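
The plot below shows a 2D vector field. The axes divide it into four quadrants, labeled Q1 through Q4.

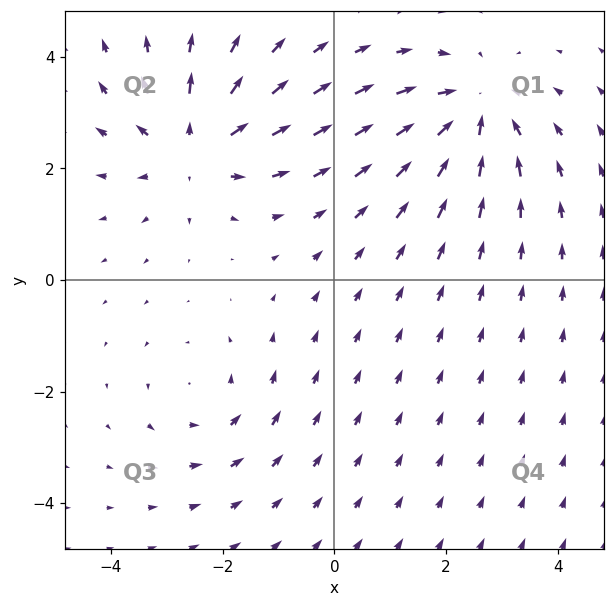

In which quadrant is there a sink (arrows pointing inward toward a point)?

The sink sits at approximately (2.5, 3.0), which lies in quadrant Q1. The divergence there is about -4, negative as expected for a sink.

Q1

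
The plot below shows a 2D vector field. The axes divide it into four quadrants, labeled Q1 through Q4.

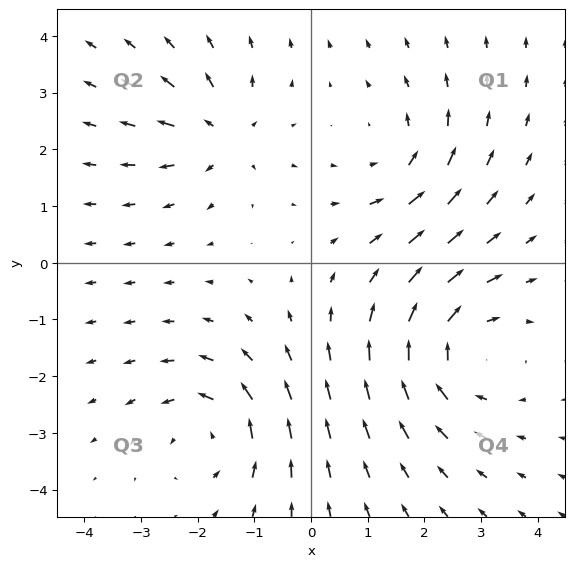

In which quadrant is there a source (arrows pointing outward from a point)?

The source sits at approximately (-1.6, 2.3), which lies in quadrant Q2. The divergence there is about +4, positive as expected for a source.

Q2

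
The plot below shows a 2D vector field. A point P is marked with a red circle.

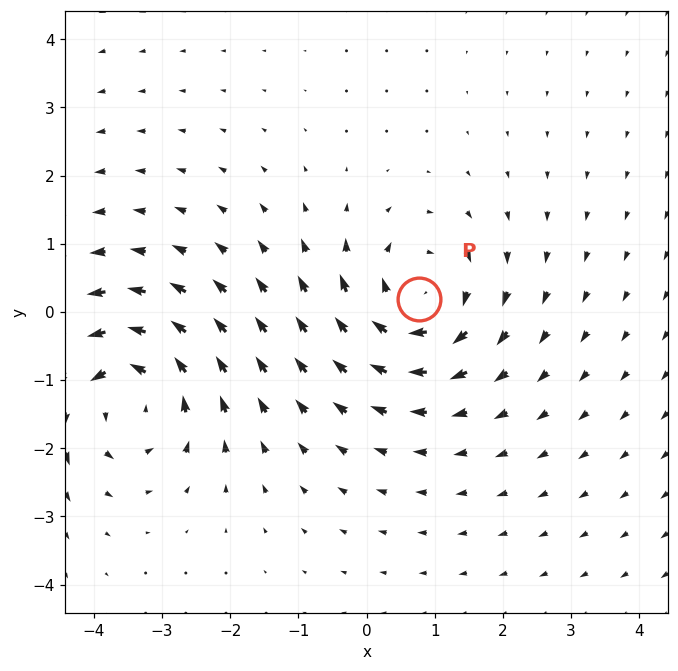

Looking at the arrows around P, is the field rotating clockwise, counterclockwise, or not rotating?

Near P at (0.8, 0.2) the arrows circulate clockwise. The curl (z-component) there is about -5; negative curl means clockwise rotation.

clockwise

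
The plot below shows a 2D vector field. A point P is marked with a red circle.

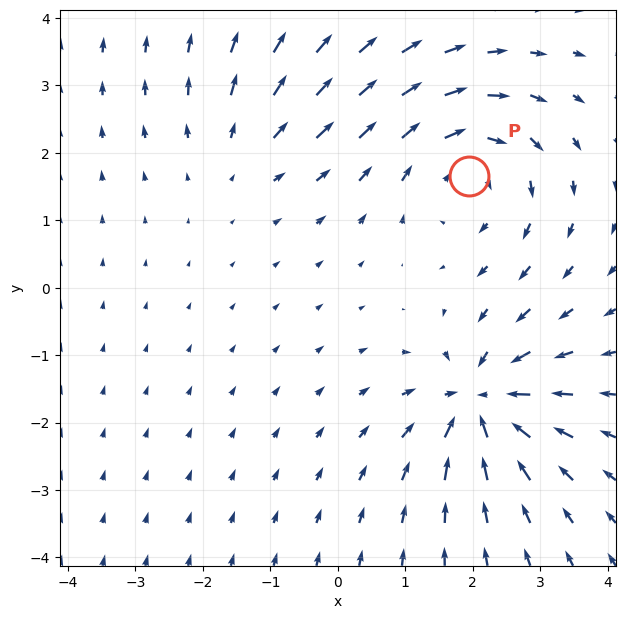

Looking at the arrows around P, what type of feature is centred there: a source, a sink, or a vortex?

At P (1.9, 1.7) the arrows circulate clockwise. Divergence ≈0, curl about -4 — near-zero divergence with nonzero curl is a vortex.

vortex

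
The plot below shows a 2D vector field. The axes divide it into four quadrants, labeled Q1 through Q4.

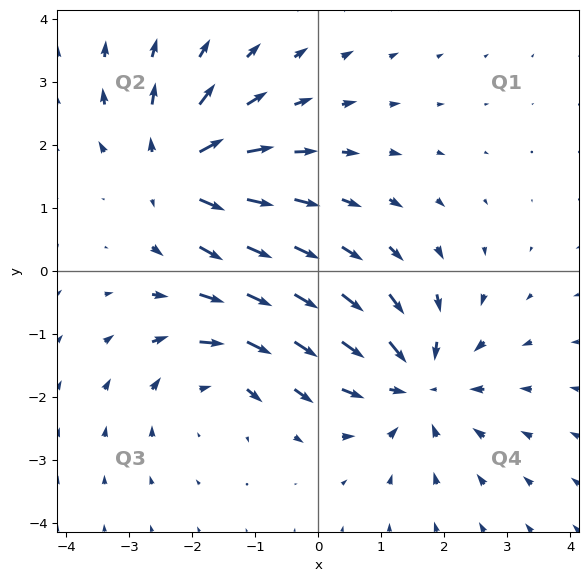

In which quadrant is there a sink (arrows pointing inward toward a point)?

Q4

The sink sits at approximately (1.5, -1.8), which lies in quadrant Q4. The divergence there is about -4, negative as expected for a sink.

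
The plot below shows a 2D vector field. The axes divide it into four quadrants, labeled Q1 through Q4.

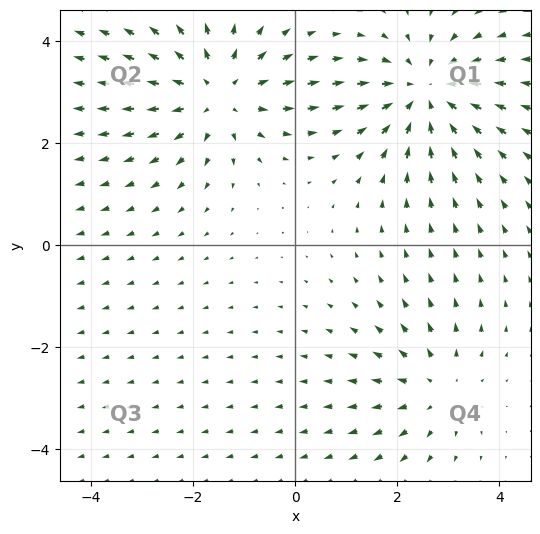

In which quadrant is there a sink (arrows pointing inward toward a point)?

The sink sits at approximately (2.6, 3.0), which lies in quadrant Q1. The divergence there is about -4, negative as expected for a sink.

Q1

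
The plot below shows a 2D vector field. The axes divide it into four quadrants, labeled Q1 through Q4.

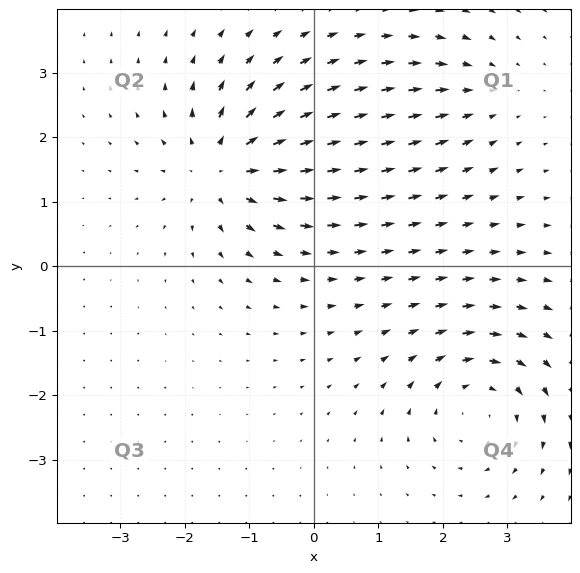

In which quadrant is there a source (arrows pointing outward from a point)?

The source sits at approximately (-1.4, 1.5), which lies in quadrant Q2. The divergence there is about +6, positive as expected for a source.

Q2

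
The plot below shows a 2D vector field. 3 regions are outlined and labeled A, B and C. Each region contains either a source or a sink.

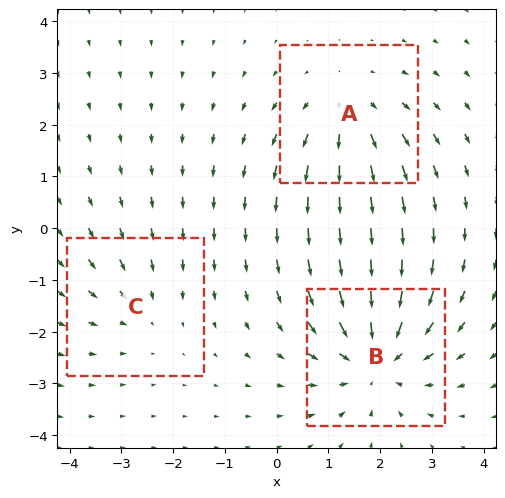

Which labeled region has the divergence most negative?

Divergence at each region's feature centre — A: about +3, B: about -4, C: about -2. Region B is most negative.

B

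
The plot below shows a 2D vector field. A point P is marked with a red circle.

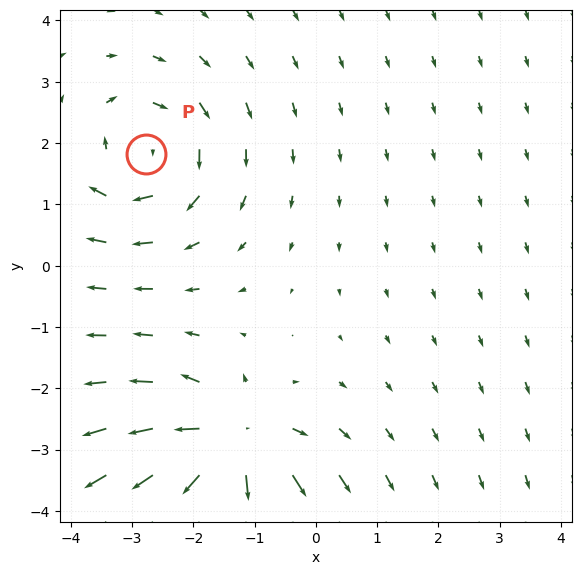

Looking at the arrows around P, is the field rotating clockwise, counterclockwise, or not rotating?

Near P at (-2.8, 1.8) the arrows circulate clockwise. The curl (z-component) there is about -5; negative curl means clockwise rotation.

clockwise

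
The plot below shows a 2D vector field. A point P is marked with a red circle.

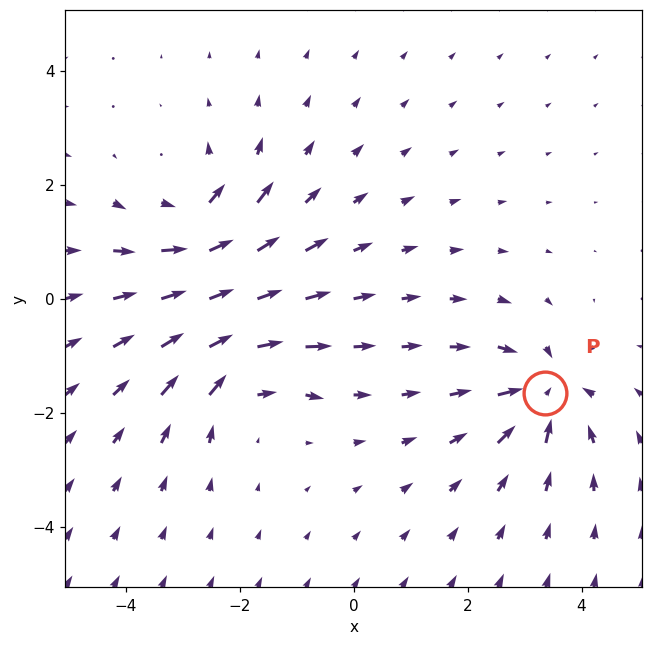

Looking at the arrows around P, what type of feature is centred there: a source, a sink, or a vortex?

sink

At P (3.4, -1.7) the arrows converge inward. Divergence about -6, curl ≈0 — negative divergence with near-zero curl is a sink.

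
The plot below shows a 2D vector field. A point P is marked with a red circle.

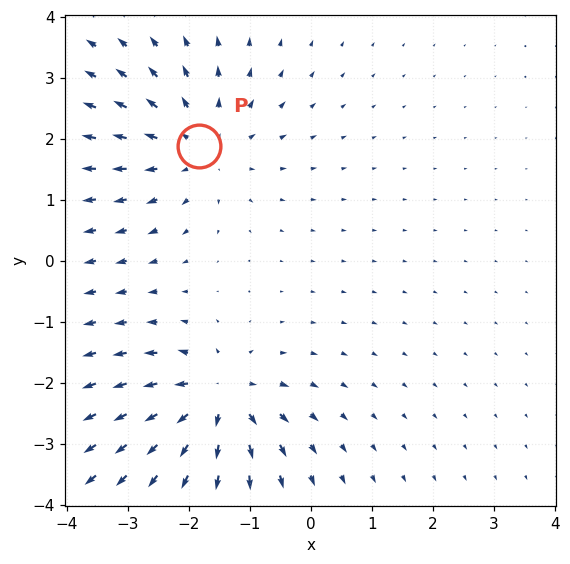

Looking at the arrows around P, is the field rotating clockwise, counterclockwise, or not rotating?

not rotating

Near P at (-1.8, 1.9) the arrows show no circulation. The curl there is ≈0.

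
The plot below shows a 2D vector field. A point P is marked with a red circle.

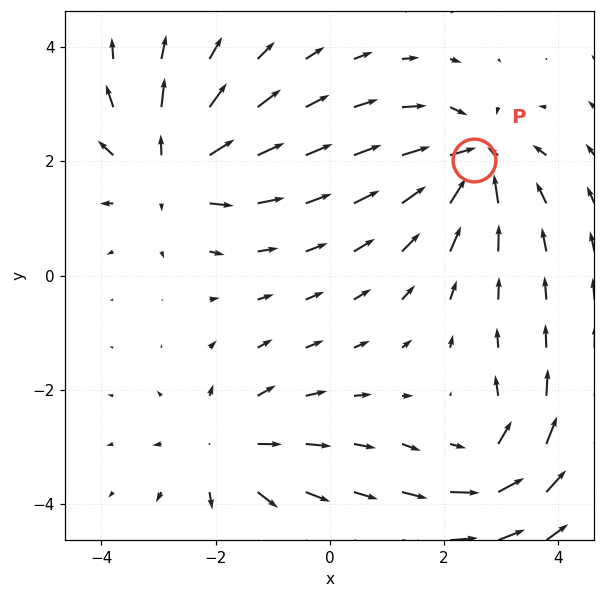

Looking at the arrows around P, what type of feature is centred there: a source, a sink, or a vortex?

sink

At P (2.5, 2.0) the arrows converge inward. Divergence about -6, curl ≈0 — negative divergence with near-zero curl is a sink.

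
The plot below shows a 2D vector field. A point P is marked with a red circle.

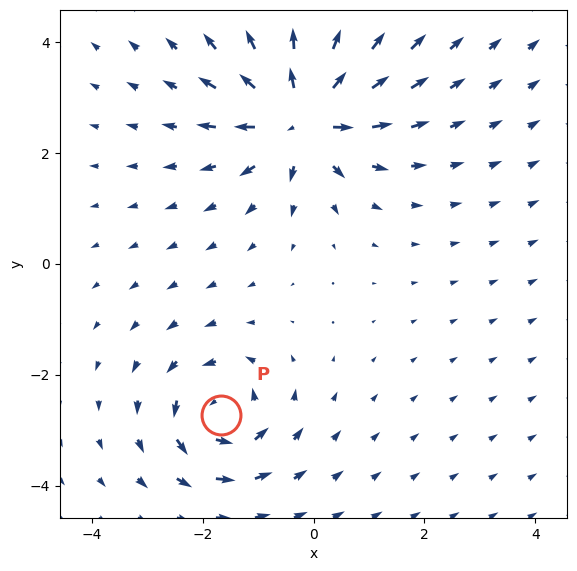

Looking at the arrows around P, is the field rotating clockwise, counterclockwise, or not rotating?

counterclockwise

Near P at (-1.7, -2.7) the arrows circulate counterclockwise. The curl (z-component) there is about +4; positive curl means counterclockwise rotation.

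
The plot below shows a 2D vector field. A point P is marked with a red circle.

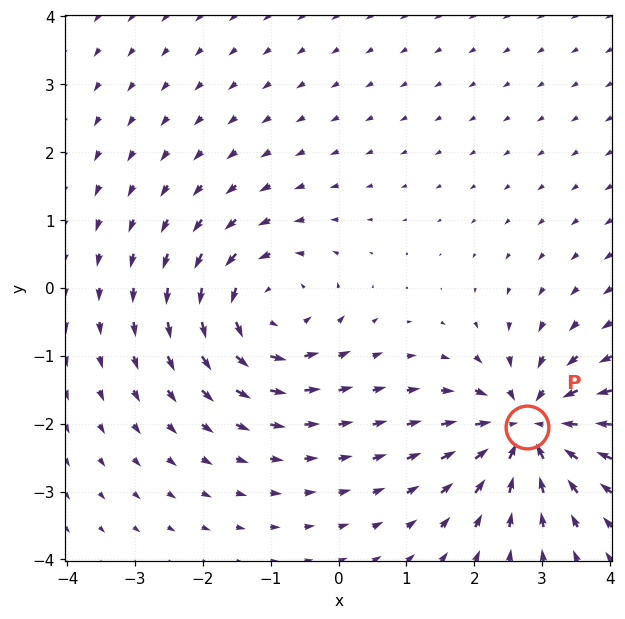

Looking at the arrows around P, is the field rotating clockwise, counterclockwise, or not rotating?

not rotating

Near P at (2.8, -2.0) the arrows show no circulation. The curl there is ≈0.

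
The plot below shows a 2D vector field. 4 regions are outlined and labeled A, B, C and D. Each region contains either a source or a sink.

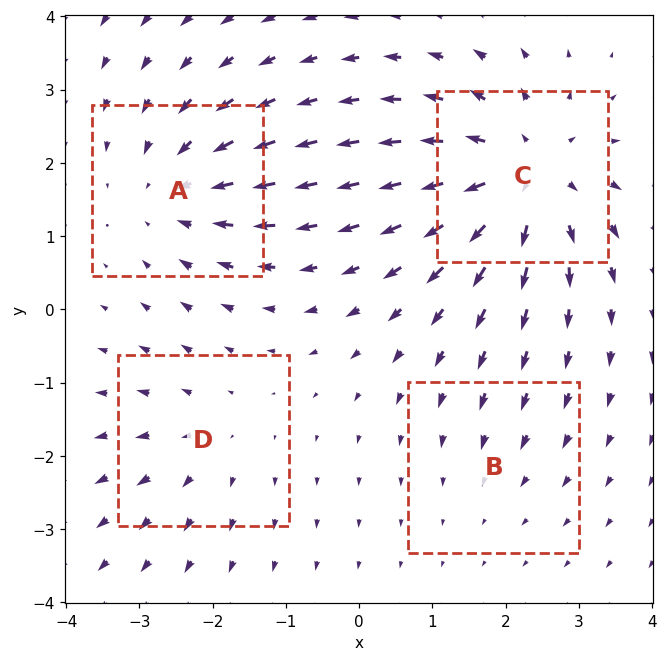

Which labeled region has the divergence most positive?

C

Divergence at each region's feature centre — A: about -4, B: about -2, C: about +6, D: about +3. Region C is most positive.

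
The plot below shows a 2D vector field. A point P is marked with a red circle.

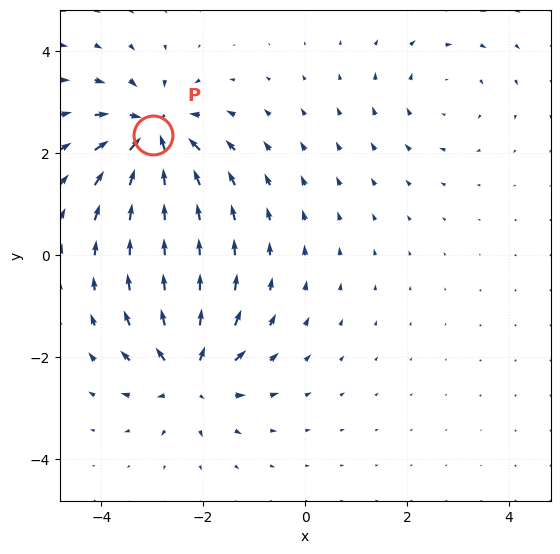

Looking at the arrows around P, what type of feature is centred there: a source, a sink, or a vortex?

sink

At P (-3.0, 2.4) the arrows converge inward. Divergence about -5, curl ≈0 — negative divergence with near-zero curl is a sink.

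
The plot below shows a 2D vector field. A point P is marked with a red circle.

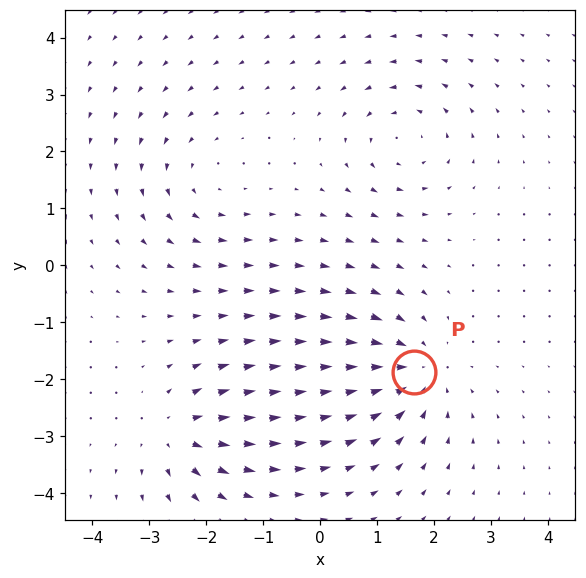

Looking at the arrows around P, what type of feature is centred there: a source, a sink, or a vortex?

At P (1.7, -1.9) the arrows converge inward. Divergence about -5, curl ≈0 — negative divergence with near-zero curl is a sink.

sink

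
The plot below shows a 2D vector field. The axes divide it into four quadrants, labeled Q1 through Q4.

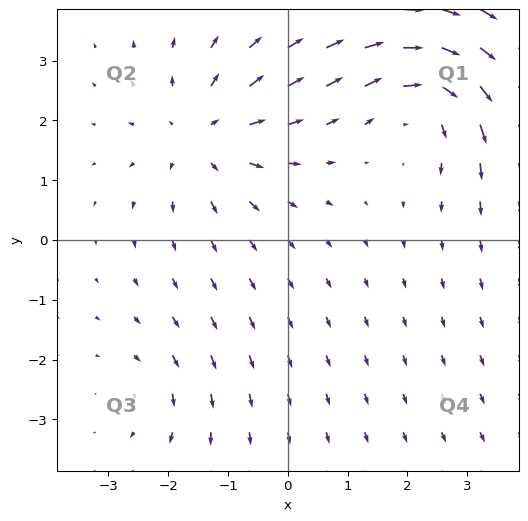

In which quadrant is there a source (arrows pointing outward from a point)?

Q2

The source sits at approximately (-1.4, 1.7), which lies in quadrant Q2. The divergence there is about +4, positive as expected for a source.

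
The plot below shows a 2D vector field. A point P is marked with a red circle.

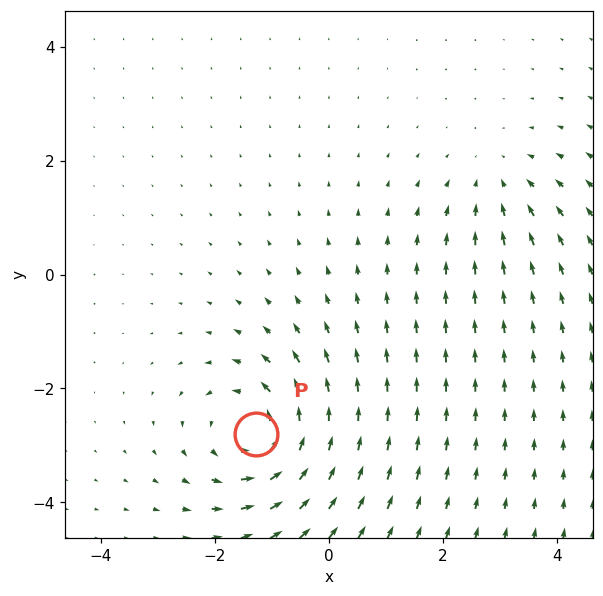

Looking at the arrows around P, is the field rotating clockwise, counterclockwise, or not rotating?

counterclockwise

Near P at (-1.3, -2.8) the arrows circulate counterclockwise. The curl (z-component) there is about +5; positive curl means counterclockwise rotation.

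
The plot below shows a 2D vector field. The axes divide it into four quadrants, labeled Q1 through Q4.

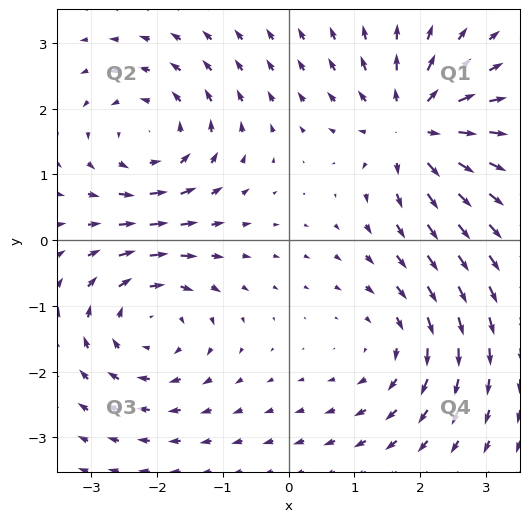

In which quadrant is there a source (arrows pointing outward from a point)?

The source sits at approximately (1.9, 1.7), which lies in quadrant Q1. The divergence there is about +7, positive as expected for a source.

Q1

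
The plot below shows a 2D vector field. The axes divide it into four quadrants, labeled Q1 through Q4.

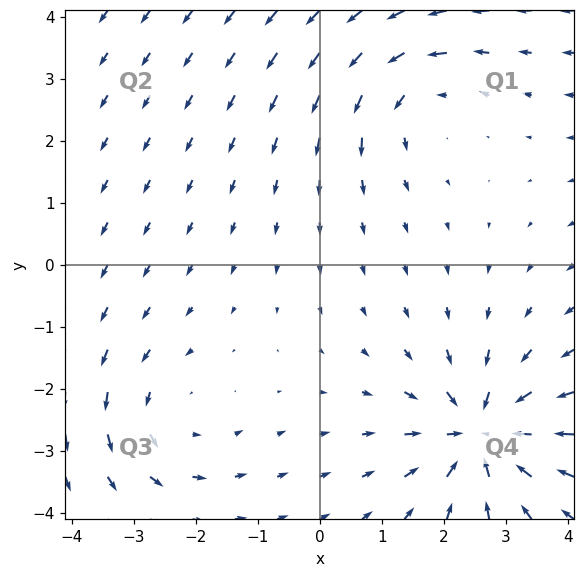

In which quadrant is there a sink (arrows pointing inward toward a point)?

Q4

The sink sits at approximately (2.6, -2.7), which lies in quadrant Q4. The divergence there is about -6, negative as expected for a sink.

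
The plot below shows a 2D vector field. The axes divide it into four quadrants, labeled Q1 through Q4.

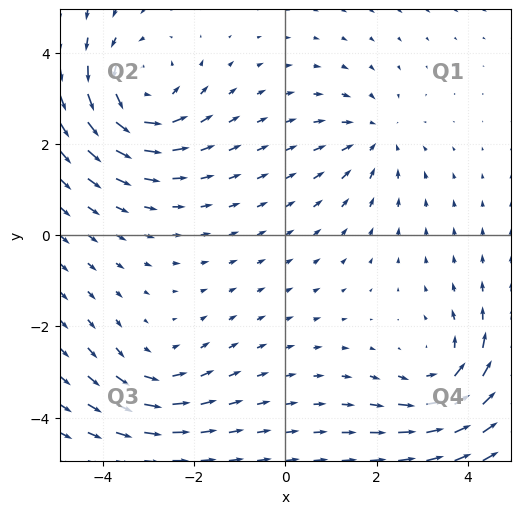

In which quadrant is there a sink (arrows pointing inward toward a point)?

The sink sits at approximately (2.0, 2.1), which lies in quadrant Q1. The divergence there is about -3, negative as expected for a sink.

Q1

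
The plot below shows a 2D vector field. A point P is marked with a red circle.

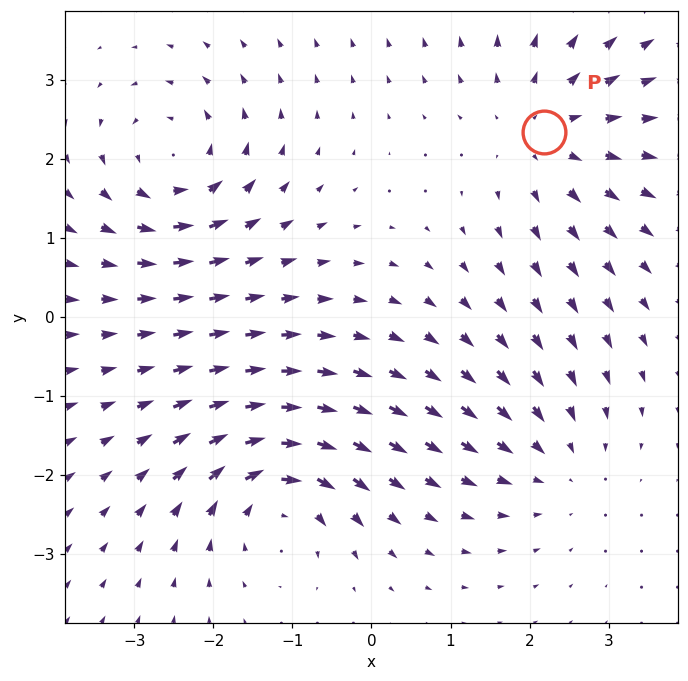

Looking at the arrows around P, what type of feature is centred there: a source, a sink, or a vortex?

source

At P (2.2, 2.3) the arrows spread outward. Divergence about +4, curl ≈0 — positive divergence with near-zero curl is a source.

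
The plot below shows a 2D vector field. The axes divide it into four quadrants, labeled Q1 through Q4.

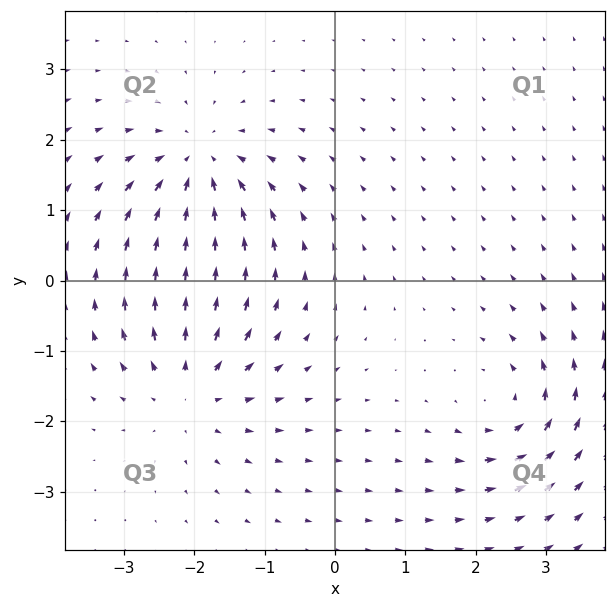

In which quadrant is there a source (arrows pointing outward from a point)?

Q3

The source sits at approximately (-2.1, -1.5), which lies in quadrant Q3. The divergence there is about +3, positive as expected for a source.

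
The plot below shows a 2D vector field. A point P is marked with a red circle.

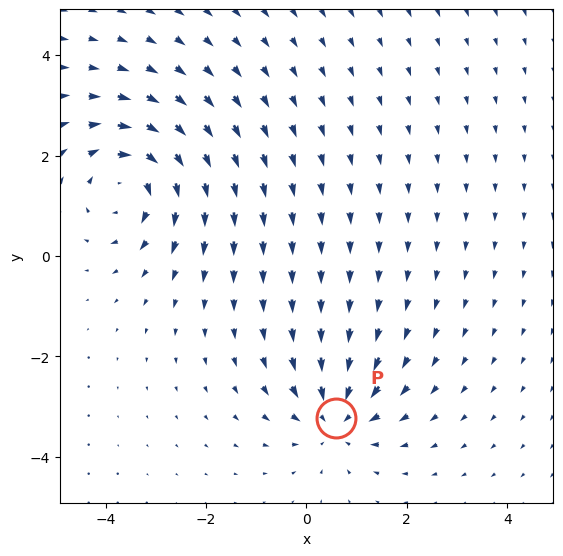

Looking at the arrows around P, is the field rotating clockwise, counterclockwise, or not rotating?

not rotating

Near P at (0.6, -3.2) the arrows show no circulation. The curl there is ≈0.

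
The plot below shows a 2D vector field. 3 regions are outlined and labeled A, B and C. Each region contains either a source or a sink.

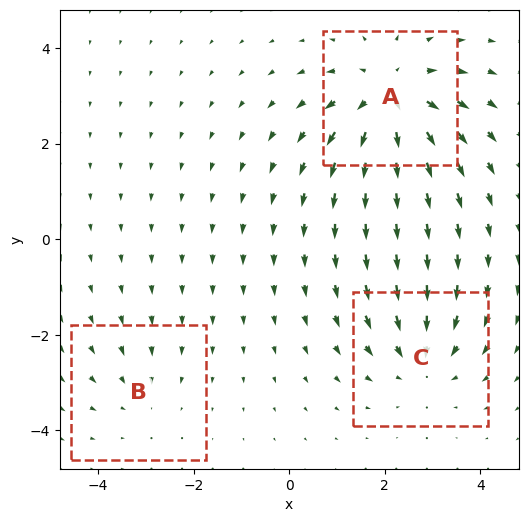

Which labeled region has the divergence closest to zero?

Divergence at each region's feature centre — A: about +5, B: about -2, C: about -3. Region B is closest to zero.

B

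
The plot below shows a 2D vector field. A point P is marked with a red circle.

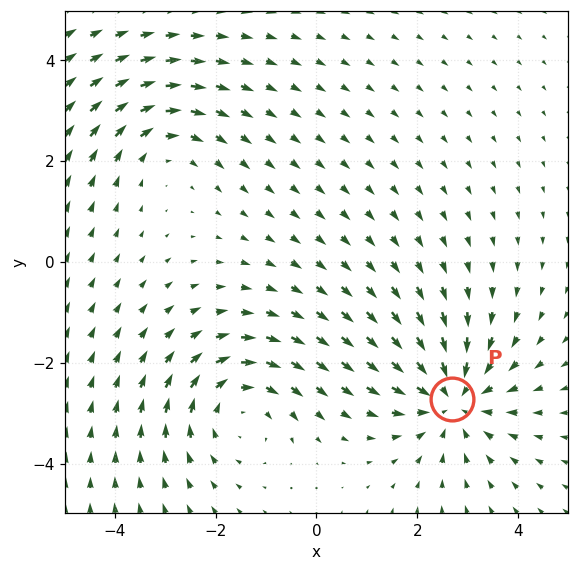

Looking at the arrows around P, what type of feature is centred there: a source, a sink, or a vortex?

At P (2.7, -2.7) the arrows converge inward. Divergence about -5, curl ≈0 — negative divergence with near-zero curl is a sink.

sink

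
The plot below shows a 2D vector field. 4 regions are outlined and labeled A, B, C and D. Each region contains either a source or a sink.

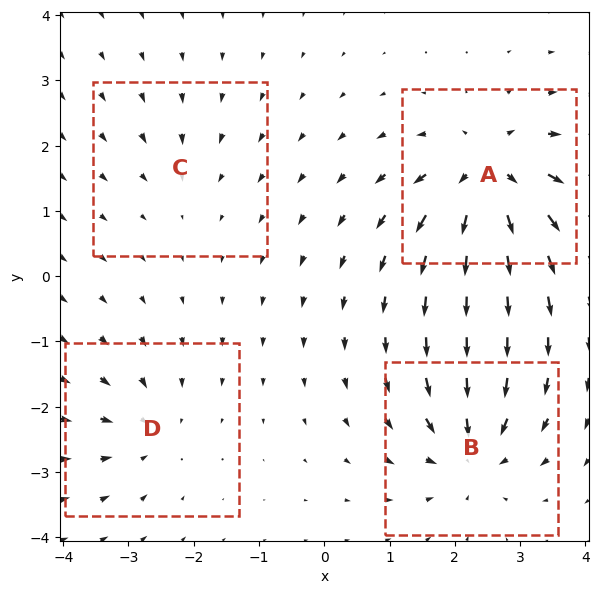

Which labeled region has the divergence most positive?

Divergence at each region's feature centre — A: about +8, B: about -6, C: about -2, D: about -4. Region A is most positive.

A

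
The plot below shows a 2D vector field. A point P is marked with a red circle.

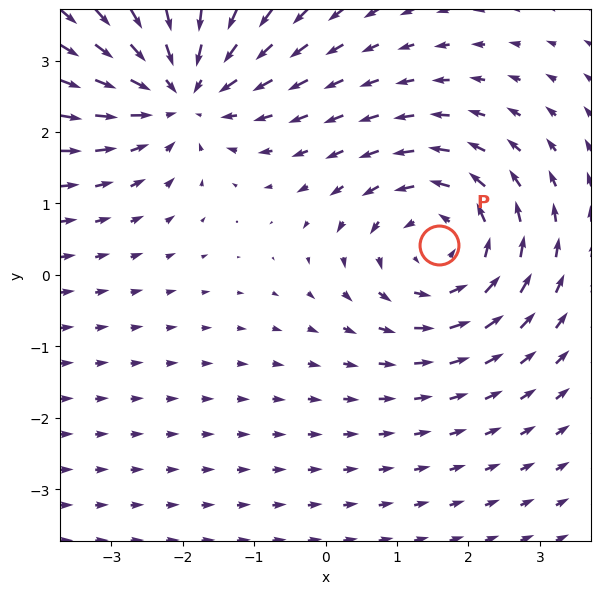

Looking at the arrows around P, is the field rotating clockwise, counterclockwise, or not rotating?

counterclockwise

Near P at (1.6, 0.4) the arrows circulate counterclockwise. The curl (z-component) there is about +4; positive curl means counterclockwise rotation.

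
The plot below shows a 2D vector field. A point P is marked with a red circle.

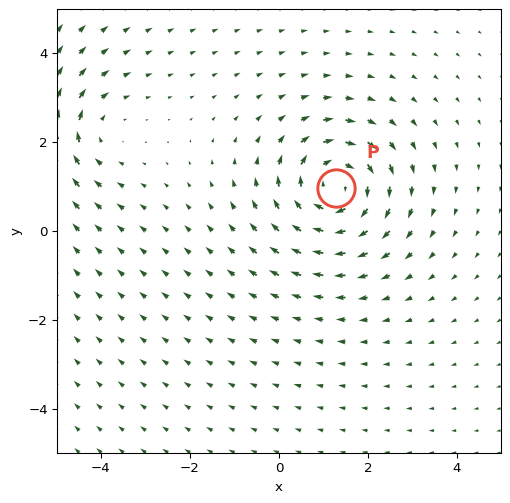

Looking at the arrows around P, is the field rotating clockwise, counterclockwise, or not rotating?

clockwise

Near P at (1.3, 1.0) the arrows circulate clockwise. The curl (z-component) there is about -5; negative curl means clockwise rotation.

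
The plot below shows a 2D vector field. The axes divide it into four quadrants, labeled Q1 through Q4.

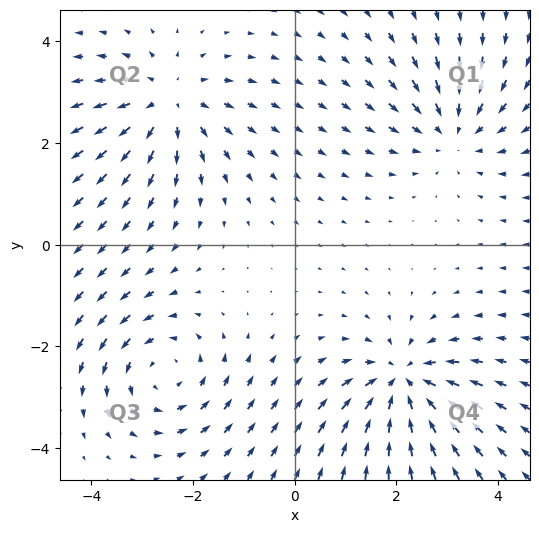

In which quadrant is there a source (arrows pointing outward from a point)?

The source sits at approximately (-2.5, 2.8), which lies in quadrant Q2. The divergence there is about +3, positive as expected for a source.

Q2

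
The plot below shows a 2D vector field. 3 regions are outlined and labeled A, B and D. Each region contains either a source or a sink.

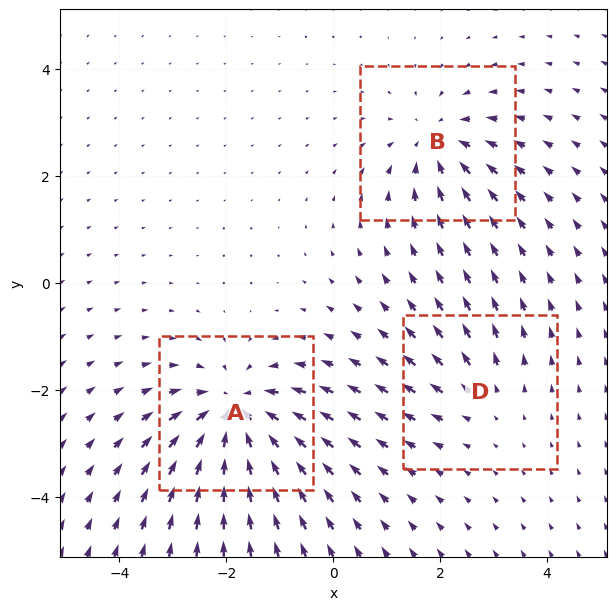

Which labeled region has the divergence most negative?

A

Divergence at each region's feature centre — A: about -5, B: about -3, D: about +2. Region A is most negative.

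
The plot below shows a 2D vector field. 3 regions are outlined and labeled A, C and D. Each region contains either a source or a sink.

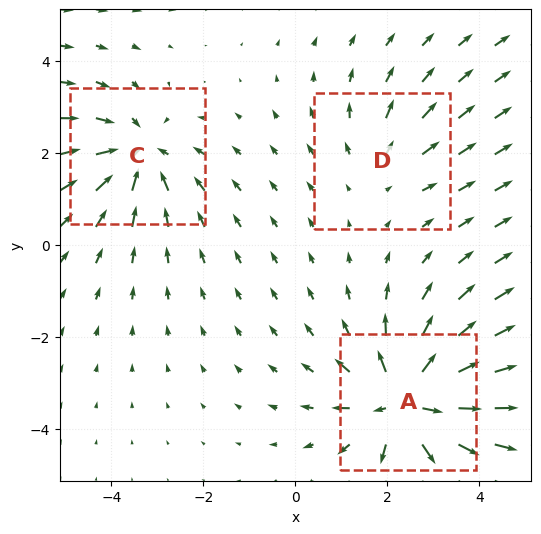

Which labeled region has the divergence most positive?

Divergence at each region's feature centre — A: about +5, C: about -3, D: about +2. Region A is most positive.

A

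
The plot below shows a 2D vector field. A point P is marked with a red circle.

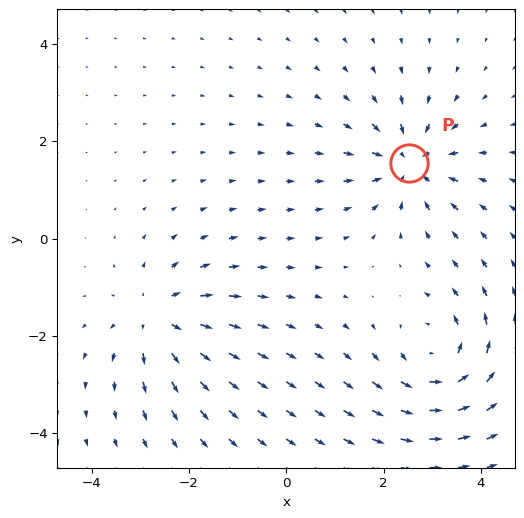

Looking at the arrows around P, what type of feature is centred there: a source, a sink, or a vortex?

sink

At P (2.5, 1.6) the arrows converge inward. Divergence about -5, curl ≈0 — negative divergence with near-zero curl is a sink.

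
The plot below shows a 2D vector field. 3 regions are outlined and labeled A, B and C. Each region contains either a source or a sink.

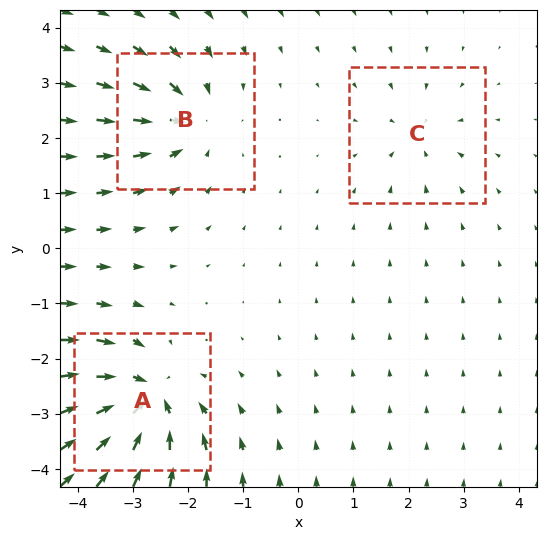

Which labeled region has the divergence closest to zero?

C

Divergence at each region's feature centre — A: about -6, B: about -4, C: about -2. Region C is closest to zero.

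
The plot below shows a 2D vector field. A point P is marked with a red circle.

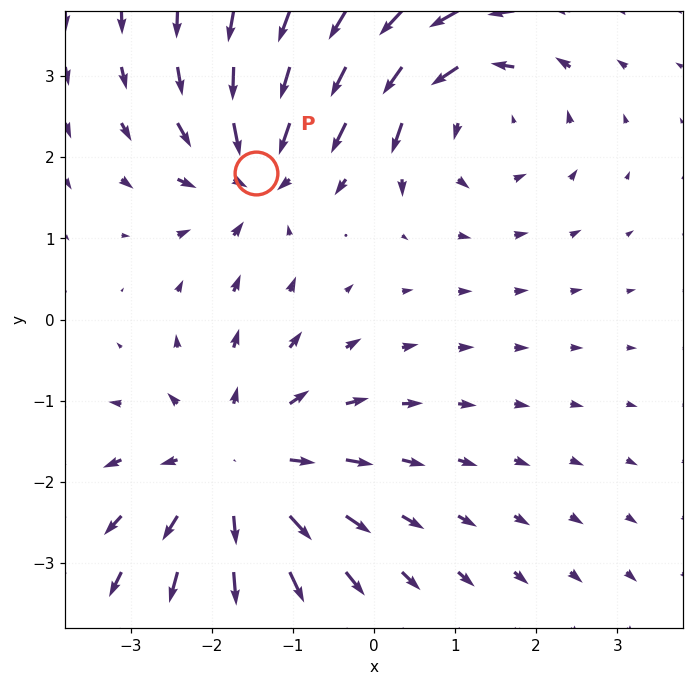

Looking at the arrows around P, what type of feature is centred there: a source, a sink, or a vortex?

sink

At P (-1.4, 1.8) the arrows converge inward. Divergence about -4, curl ≈0 — negative divergence with near-zero curl is a sink.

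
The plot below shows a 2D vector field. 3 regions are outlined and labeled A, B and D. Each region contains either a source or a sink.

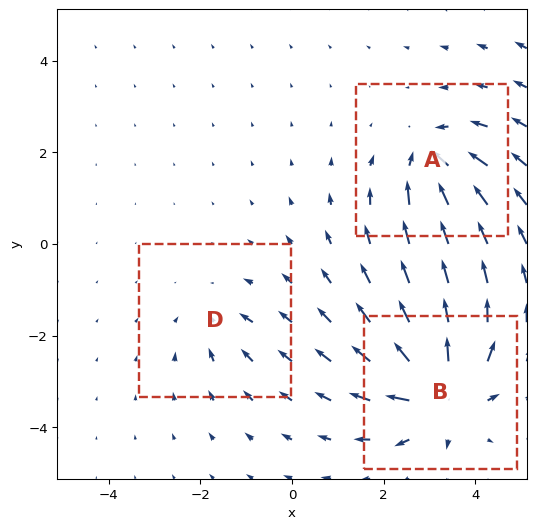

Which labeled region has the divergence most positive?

Divergence at each region's feature centre — A: about -4, B: about +6, D: about -2. Region B is most positive.

B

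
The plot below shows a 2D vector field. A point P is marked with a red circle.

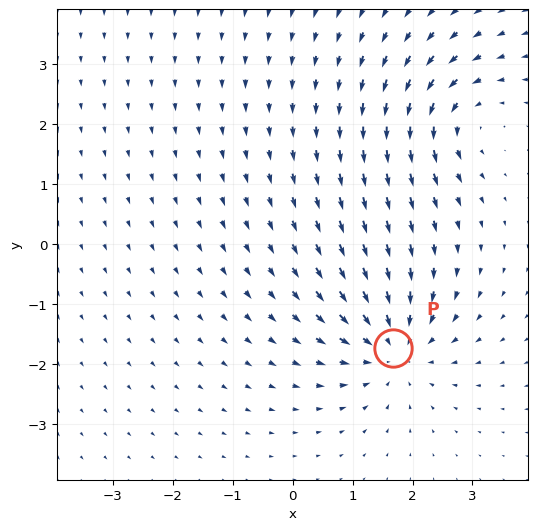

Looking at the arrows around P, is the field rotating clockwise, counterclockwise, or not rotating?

not rotating

Near P at (1.7, -1.7) the arrows show no circulation. The curl there is ≈0.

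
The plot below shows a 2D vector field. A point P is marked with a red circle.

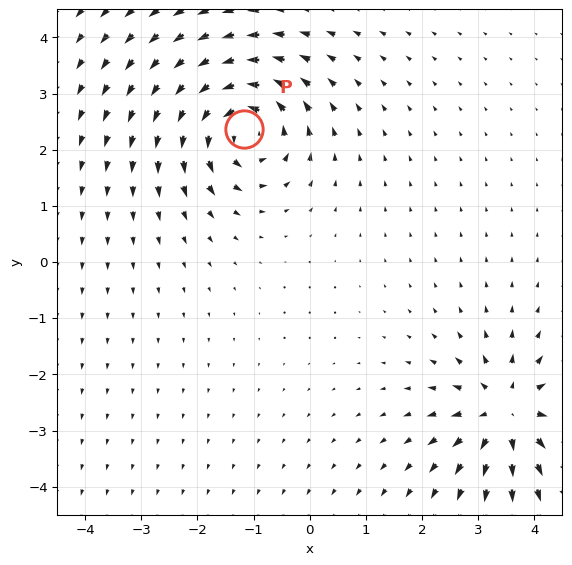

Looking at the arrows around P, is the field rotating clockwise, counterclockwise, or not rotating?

counterclockwise

Near P at (-1.2, 2.4) the arrows circulate counterclockwise. The curl (z-component) there is about +7; positive curl means counterclockwise rotation.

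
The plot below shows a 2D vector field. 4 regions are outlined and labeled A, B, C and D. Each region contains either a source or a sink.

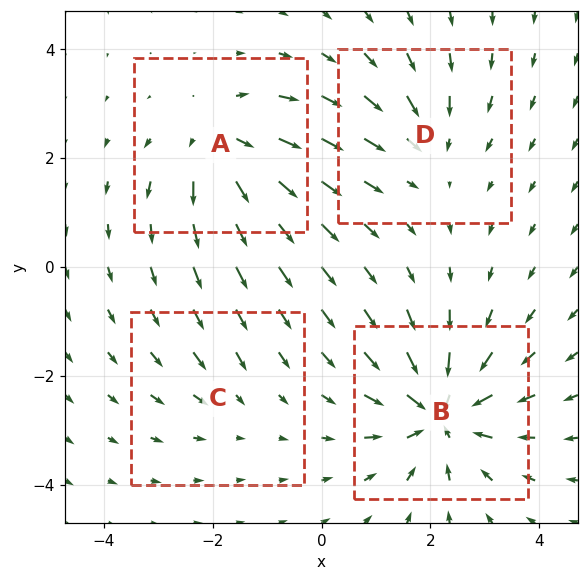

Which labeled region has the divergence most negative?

B

Divergence at each region's feature centre — A: about +5, B: about -7, C: about -2, D: about -4. Region B is most negative.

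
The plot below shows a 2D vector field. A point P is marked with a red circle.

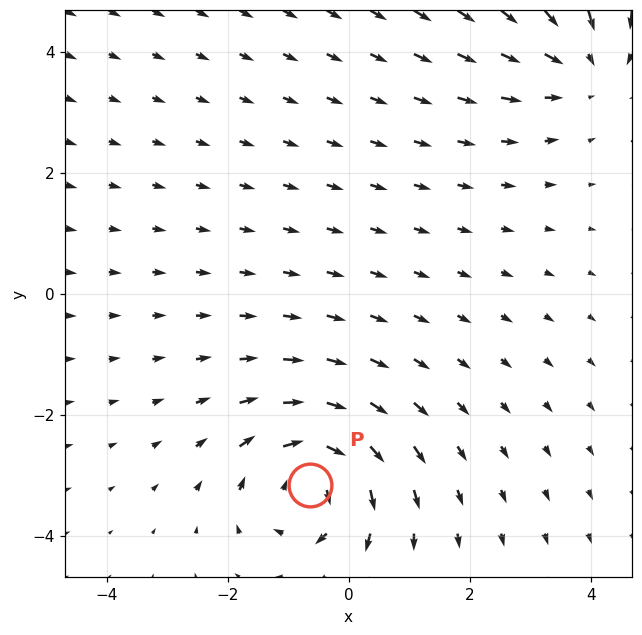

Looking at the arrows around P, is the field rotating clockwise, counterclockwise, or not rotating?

clockwise

Near P at (-0.6, -3.2) the arrows circulate clockwise. The curl (z-component) there is about -5; negative curl means clockwise rotation.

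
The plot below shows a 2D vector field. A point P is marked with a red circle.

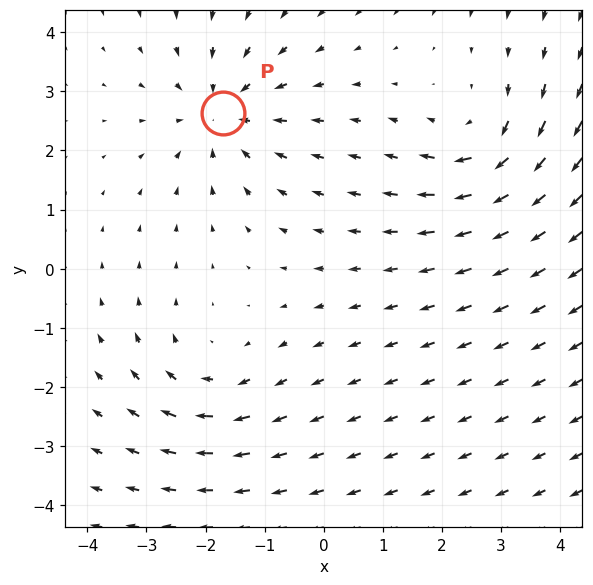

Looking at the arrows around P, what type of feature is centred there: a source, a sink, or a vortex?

At P (-1.7, 2.6) the arrows converge inward. Divergence about -3, curl ≈0 — negative divergence with near-zero curl is a sink.

sink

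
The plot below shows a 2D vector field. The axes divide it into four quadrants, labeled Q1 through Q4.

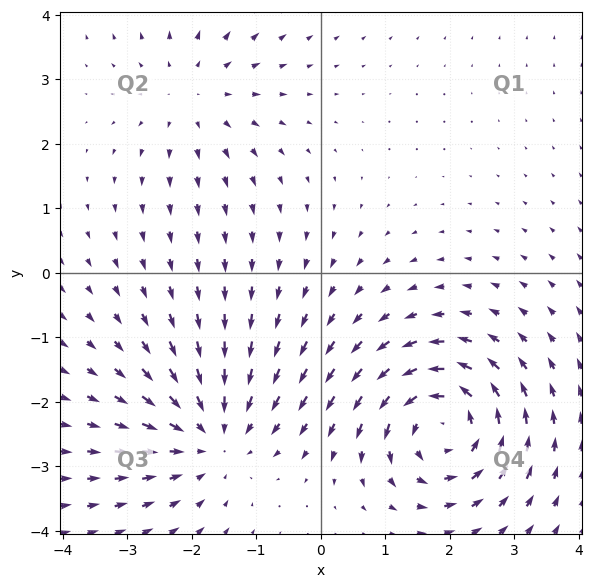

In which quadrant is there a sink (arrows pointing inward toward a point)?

The sink sits at approximately (-1.7, -2.5), which lies in quadrant Q3. The divergence there is about -4, negative as expected for a sink.

Q3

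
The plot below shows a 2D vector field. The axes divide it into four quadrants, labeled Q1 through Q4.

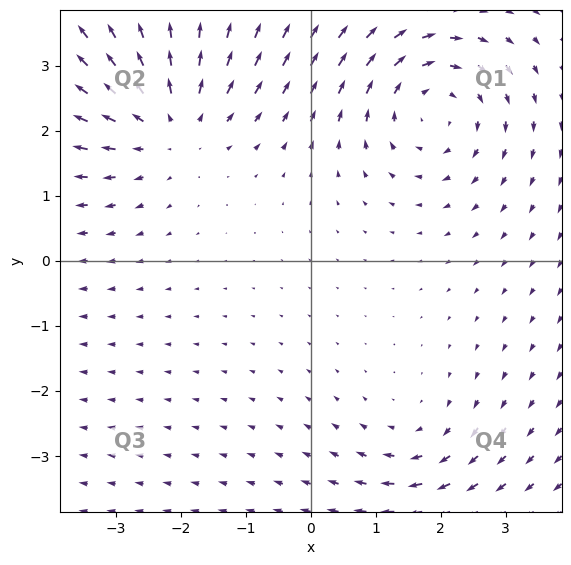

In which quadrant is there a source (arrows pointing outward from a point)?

The source sits at approximately (-2.2, 2.1), which lies in quadrant Q2. The divergence there is about +4, positive as expected for a source.

Q2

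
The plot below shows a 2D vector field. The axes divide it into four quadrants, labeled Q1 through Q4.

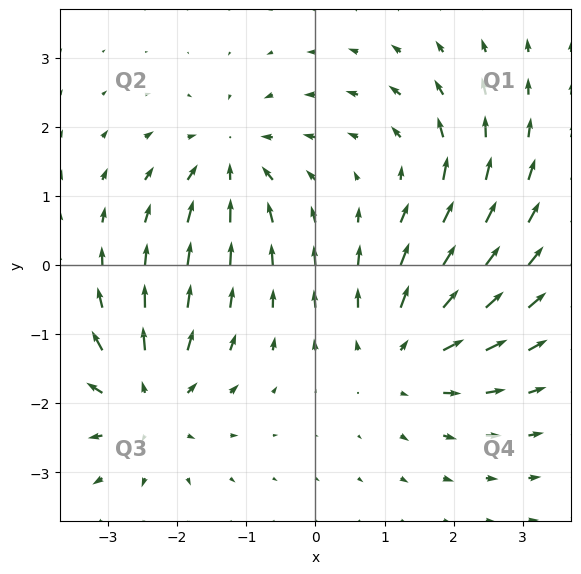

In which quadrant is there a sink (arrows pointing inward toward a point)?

Q2

The sink sits at approximately (-1.2, 1.5), which lies in quadrant Q2. The divergence there is about -5, negative as expected for a sink.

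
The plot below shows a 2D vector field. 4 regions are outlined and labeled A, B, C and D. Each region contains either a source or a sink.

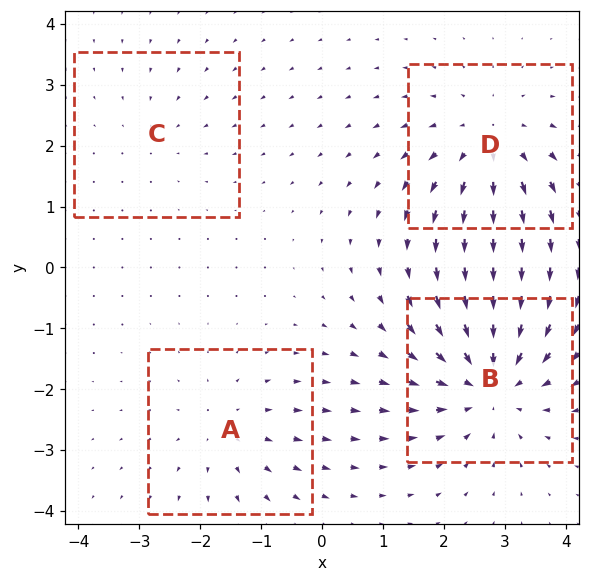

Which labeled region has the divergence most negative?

Divergence at each region's feature centre — A: about +3, B: about -6, C: about -2, D: about +4. Region B is most negative.

B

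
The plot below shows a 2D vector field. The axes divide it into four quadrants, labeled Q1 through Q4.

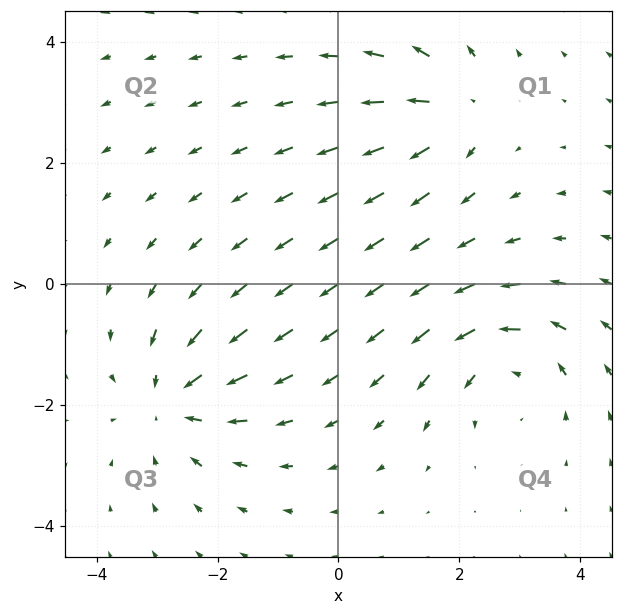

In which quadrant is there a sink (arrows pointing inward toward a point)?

Q3

The sink sits at approximately (-2.7, -1.9), which lies in quadrant Q3. The divergence there is about -4, negative as expected for a sink.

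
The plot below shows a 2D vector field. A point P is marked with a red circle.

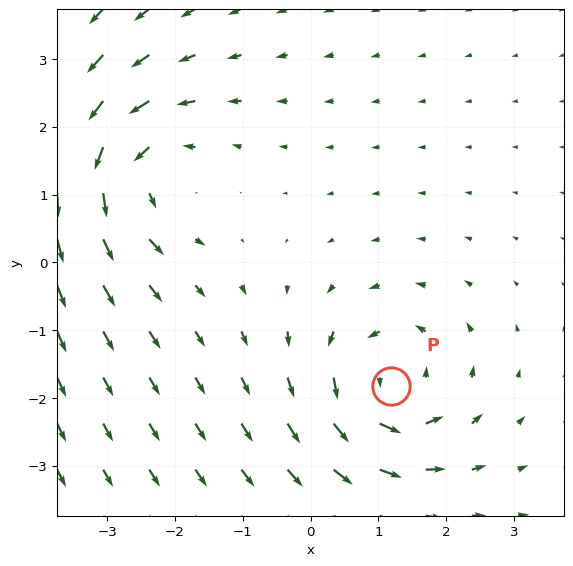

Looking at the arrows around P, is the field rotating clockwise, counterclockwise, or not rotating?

counterclockwise

Near P at (1.2, -1.8) the arrows circulate counterclockwise. The curl (z-component) there is about +5; positive curl means counterclockwise rotation.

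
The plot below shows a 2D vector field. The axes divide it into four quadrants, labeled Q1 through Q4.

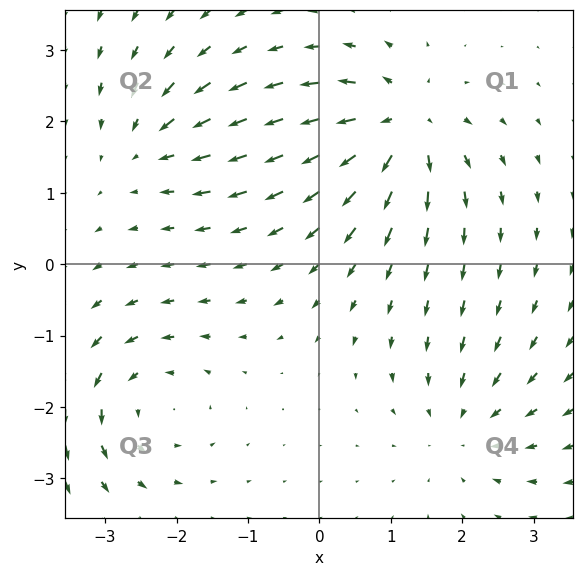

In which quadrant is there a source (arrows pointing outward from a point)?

Q1

The source sits at approximately (1.1, 1.9), which lies in quadrant Q1. The divergence there is about +7, positive as expected for a source.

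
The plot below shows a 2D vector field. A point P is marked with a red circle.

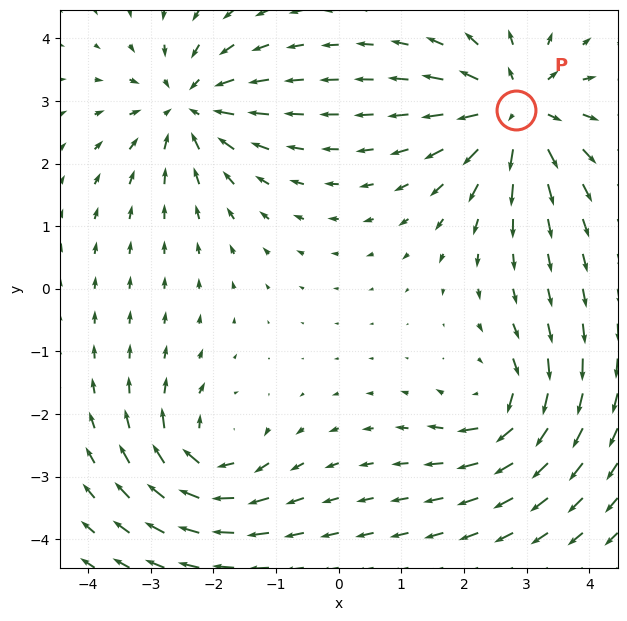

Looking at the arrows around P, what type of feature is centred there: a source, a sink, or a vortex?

source

At P (2.8, 2.9) the arrows spread outward. Divergence about +6, curl ≈0 — positive divergence with near-zero curl is a source.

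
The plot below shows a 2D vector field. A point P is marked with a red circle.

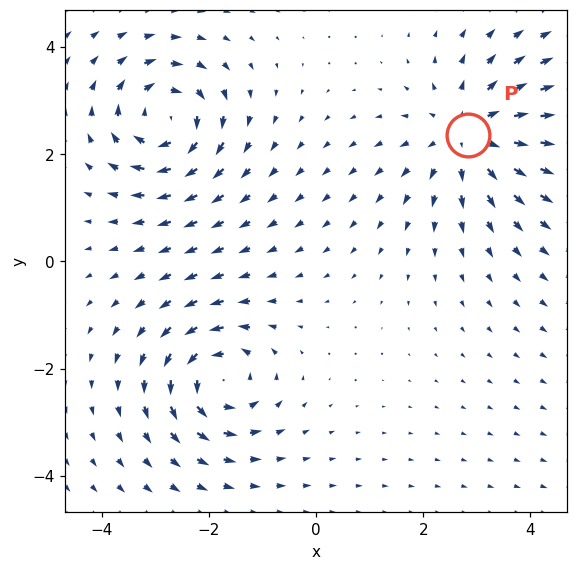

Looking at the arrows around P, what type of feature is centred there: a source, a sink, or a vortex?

source

At P (2.8, 2.4) the arrows spread outward. Divergence about +5, curl ≈0 — positive divergence with near-zero curl is a source.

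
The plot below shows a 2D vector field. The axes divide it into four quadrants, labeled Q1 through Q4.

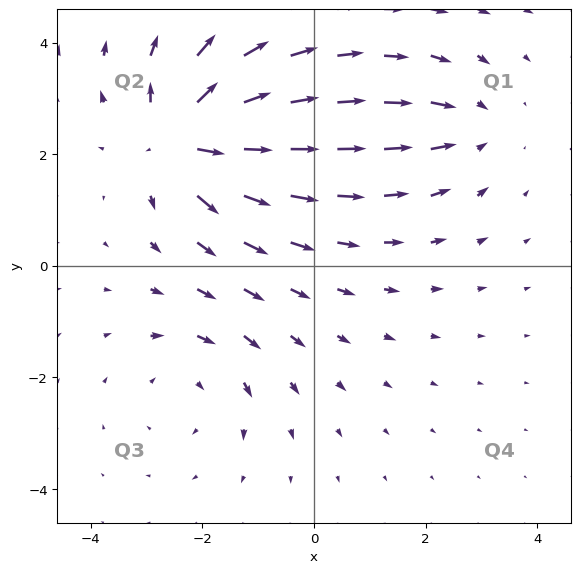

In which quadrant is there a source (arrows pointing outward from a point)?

Q2

The source sits at approximately (-2.4, 2.3), which lies in quadrant Q2. The divergence there is about +6, positive as expected for a source.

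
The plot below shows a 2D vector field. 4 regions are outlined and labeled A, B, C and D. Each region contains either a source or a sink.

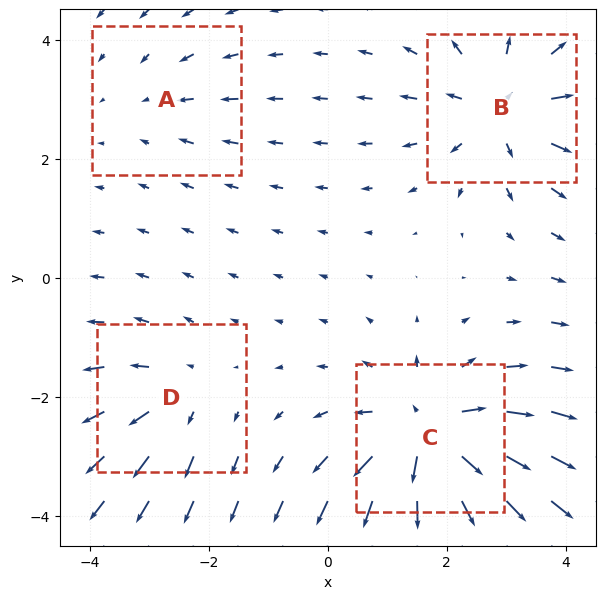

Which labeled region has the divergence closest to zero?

A

Divergence at each region's feature centre — A: about -2, B: about +5, C: about +7, D: about +3. Region A is closest to zero.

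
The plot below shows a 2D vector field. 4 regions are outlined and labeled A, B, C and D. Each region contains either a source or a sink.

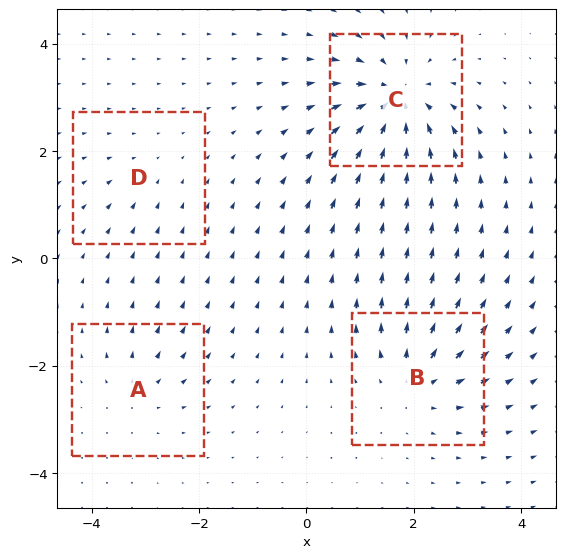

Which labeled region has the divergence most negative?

C

Divergence at each region's feature centre — A: about +4, B: about +6, C: about -9, D: about -2. Region C is most negative.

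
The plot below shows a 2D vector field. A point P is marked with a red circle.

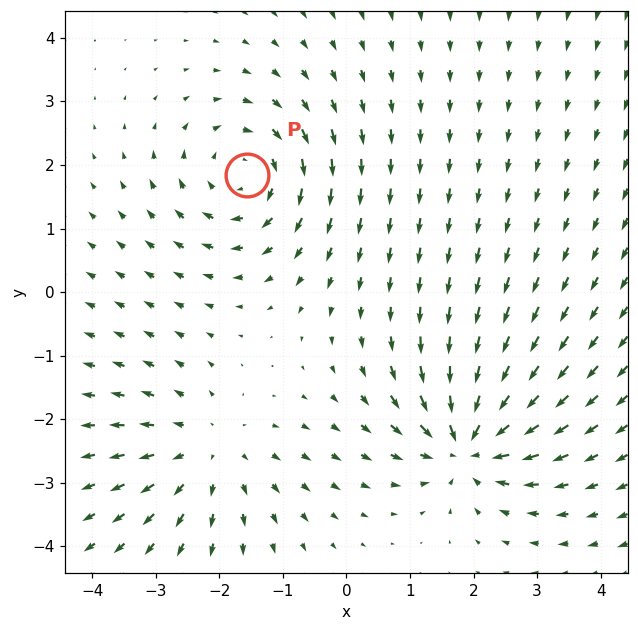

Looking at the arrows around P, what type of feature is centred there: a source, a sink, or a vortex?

At P (-1.6, 1.8) the arrows circulate clockwise. Divergence ≈0, curl about -5 — near-zero divergence with nonzero curl is a vortex.

vortex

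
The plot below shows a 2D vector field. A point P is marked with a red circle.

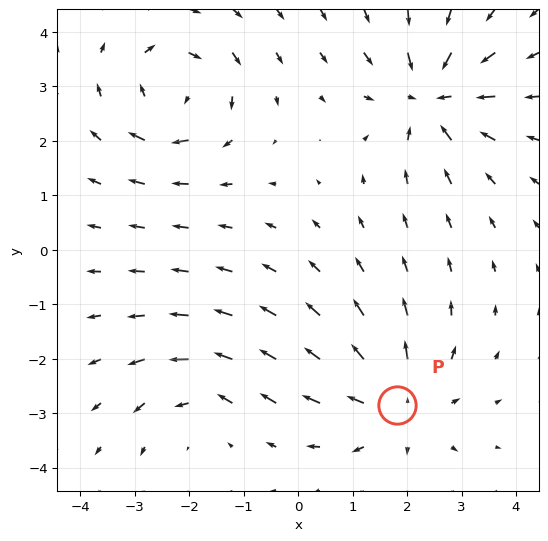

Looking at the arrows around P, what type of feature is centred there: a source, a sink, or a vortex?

source

At P (1.8, -2.9) the arrows spread outward. Divergence about +4, curl ≈0 — positive divergence with near-zero curl is a source.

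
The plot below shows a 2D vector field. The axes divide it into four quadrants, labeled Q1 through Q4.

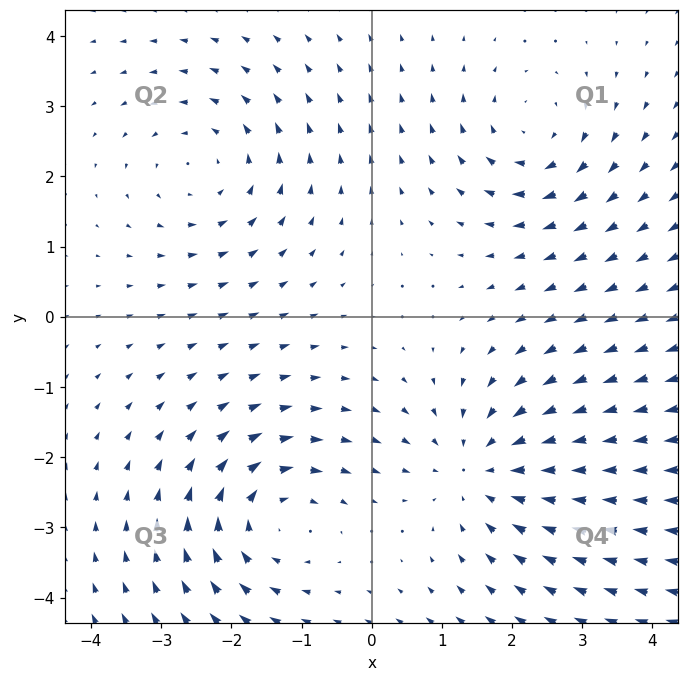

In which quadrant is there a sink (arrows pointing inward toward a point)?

Q4

The sink sits at approximately (1.6, -2.2), which lies in quadrant Q4. The divergence there is about -4, negative as expected for a sink.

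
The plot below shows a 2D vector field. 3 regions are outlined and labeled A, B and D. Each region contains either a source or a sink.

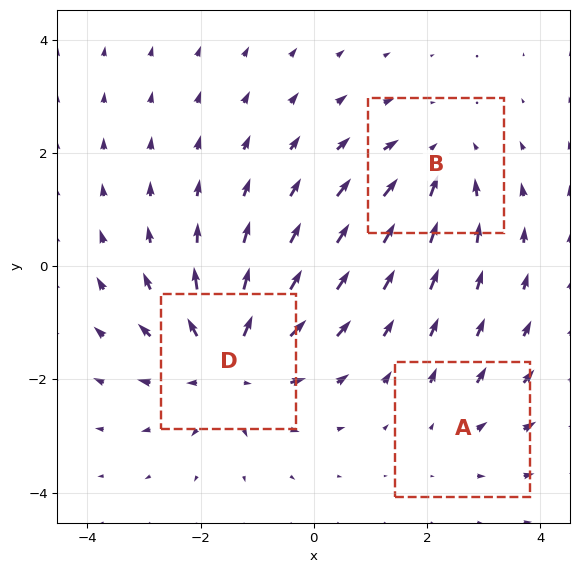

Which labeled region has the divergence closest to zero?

Divergence at each region's feature centre — A: about +2, B: about -3, D: about +4. Region A is closest to zero.

A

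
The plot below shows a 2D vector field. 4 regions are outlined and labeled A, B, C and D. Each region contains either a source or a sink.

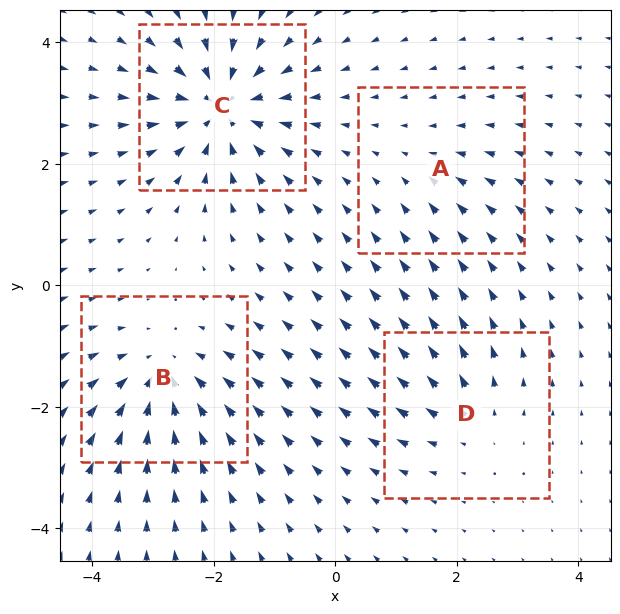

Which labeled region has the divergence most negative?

C

Divergence at each region's feature centre — A: about -2, B: about -5, C: about -7, D: about +3. Region C is most negative.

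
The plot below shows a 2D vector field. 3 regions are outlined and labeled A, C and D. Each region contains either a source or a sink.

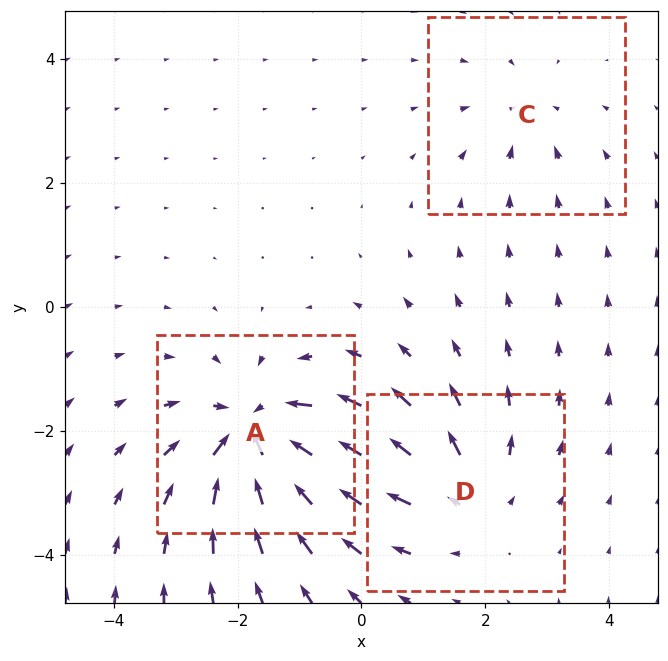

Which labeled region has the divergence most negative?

Divergence at each region's feature centre — A: about -6, C: about -2, D: about +4. Region A is most negative.

A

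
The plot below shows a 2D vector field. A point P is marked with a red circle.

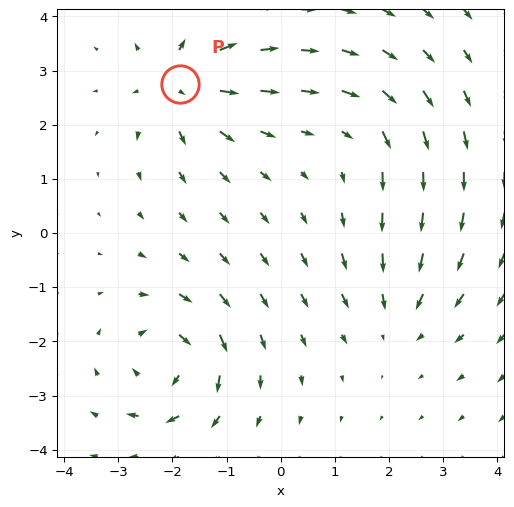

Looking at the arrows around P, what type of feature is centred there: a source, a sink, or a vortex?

source

At P (-1.9, 2.7) the arrows spread outward. Divergence about +6, curl ≈0 — positive divergence with near-zero curl is a source.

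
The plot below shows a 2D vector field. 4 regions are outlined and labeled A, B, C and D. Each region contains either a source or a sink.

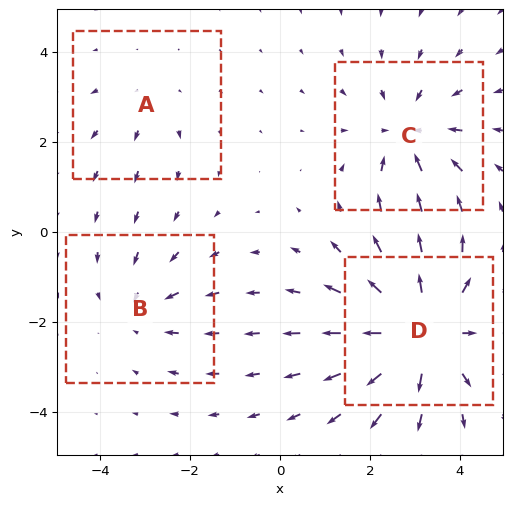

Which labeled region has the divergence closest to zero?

Divergence at each region's feature centre — A: about +2, B: about -3, C: about -4, D: about +6. Region A is closest to zero.

A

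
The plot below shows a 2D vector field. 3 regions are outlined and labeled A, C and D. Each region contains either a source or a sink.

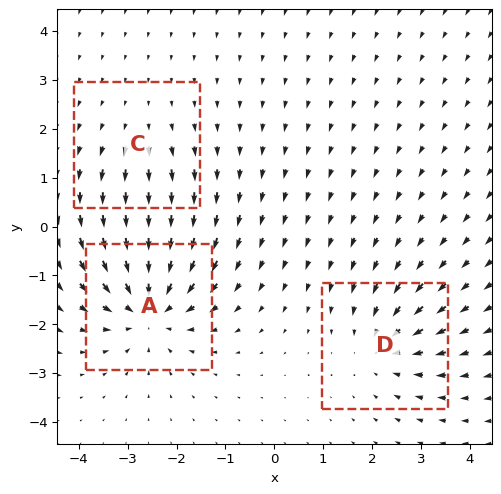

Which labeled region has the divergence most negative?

Divergence at each region's feature centre — A: about -5, C: about +2, D: about -3. Region A is most negative.

A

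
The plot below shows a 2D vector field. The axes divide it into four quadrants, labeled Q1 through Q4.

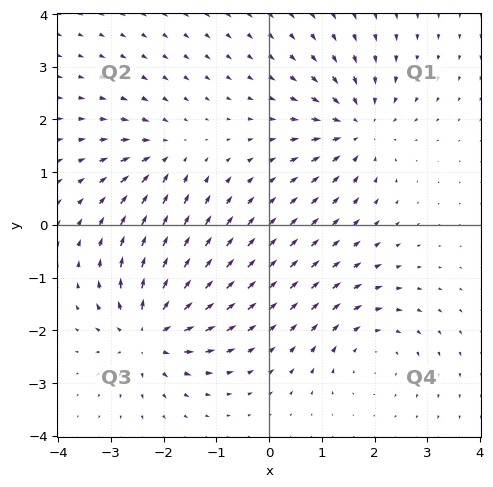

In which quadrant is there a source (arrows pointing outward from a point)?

The source sits at approximately (-2.3, -2.0), which lies in quadrant Q3. The divergence there is about +6, positive as expected for a source.

Q3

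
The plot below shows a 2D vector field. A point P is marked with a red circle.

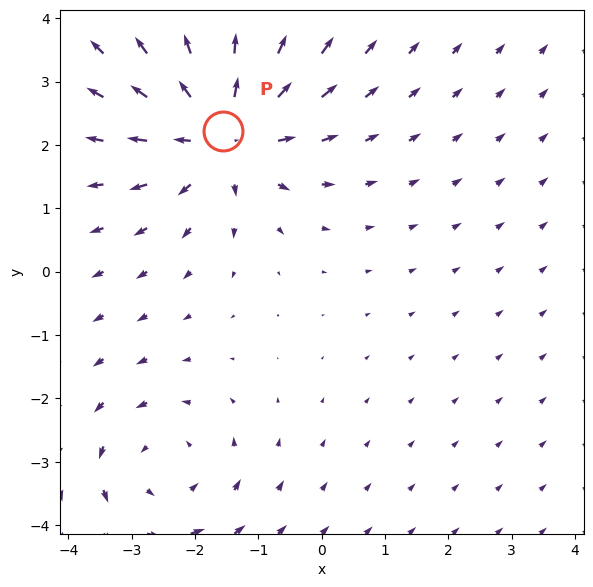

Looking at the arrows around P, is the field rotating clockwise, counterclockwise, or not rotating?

not rotating

Near P at (-1.6, 2.2) the arrows show no circulation. The curl there is ≈0.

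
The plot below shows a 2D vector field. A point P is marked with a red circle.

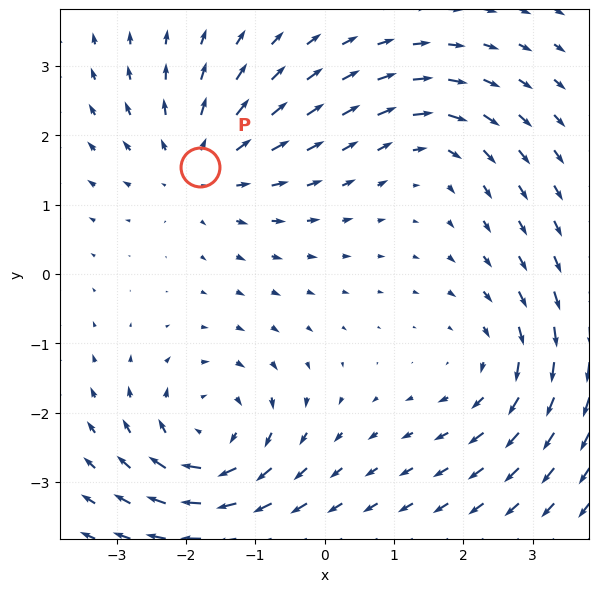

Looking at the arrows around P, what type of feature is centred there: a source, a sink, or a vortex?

At P (-1.8, 1.5) the arrows spread outward. Divergence about +4, curl ≈0 — positive divergence with near-zero curl is a source.

source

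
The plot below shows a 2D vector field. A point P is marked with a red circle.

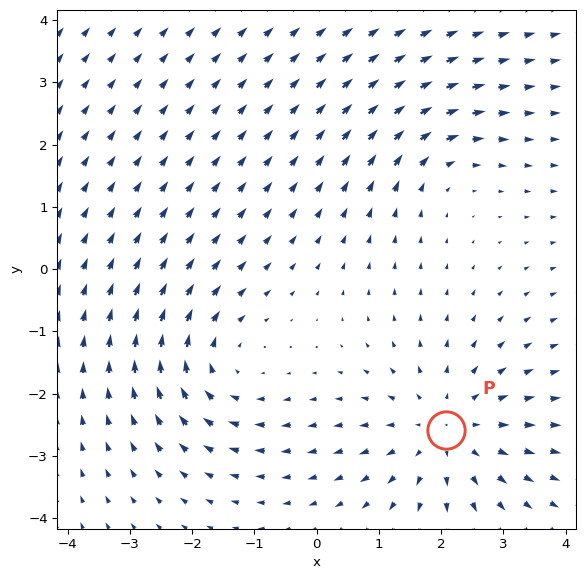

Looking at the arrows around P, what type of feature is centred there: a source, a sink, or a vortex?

source

At P (2.1, -2.6) the arrows spread outward. Divergence about +4, curl ≈0 — positive divergence with near-zero curl is a source.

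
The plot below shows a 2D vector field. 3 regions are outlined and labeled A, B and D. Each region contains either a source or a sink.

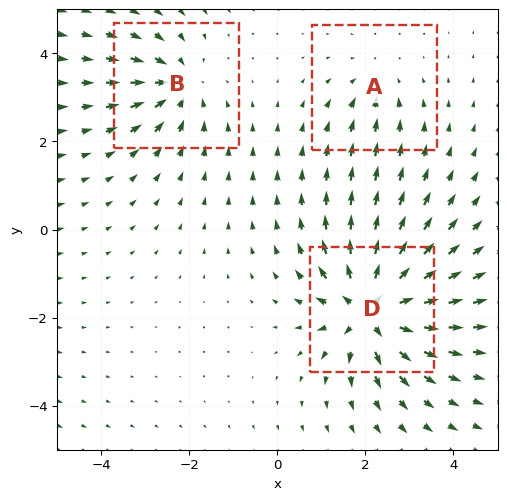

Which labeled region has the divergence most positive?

D

Divergence at each region's feature centre — A: about -2, B: about -4, D: about +6. Region D is most positive.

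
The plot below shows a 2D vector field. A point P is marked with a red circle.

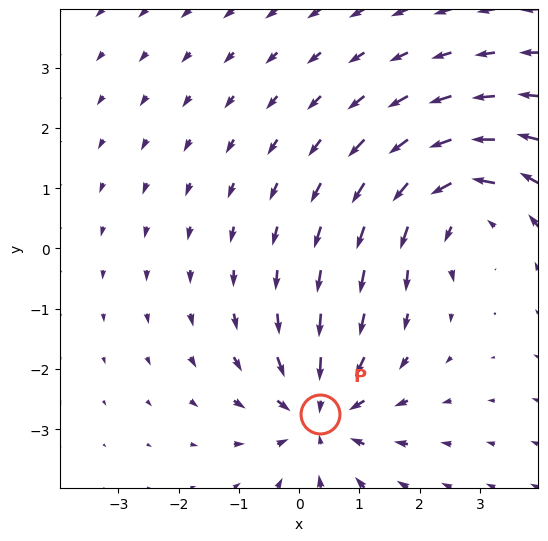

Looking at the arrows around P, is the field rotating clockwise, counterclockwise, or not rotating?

Near P at (0.4, -2.8) the arrows show no circulation. The curl there is ≈0.

not rotating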